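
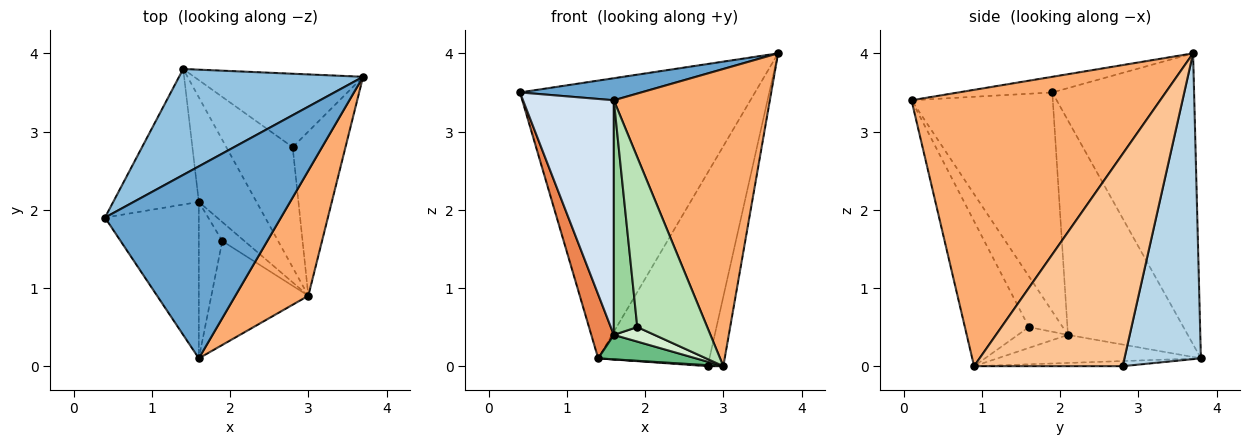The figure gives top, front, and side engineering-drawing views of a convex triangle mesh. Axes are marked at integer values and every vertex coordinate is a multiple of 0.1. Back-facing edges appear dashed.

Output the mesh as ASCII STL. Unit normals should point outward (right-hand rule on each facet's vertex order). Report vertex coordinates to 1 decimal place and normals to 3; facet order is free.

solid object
 facet normal -0.088 -0.114 0.990
  outer loop
   vertex 1.6 0.1 3.4
   vertex 3.7 3.7 4.0
   vertex 0.4 1.9 3.5
  endloop
 endfacet
 facet normal -0.491 0.814 0.310
  outer loop
   vertex 1.4 3.8 0.1
   vertex 0.4 1.9 3.5
   vertex 3.7 3.7 4.0
  endloop
 endfacet
 facet normal 0.541 0.787 -0.299
  outer loop
   vertex 2.8 2.8 0.0
   vertex 1.4 3.8 0.1
   vertex 3.7 3.7 4.0
  endloop
 endfacet
 facet normal -0.791 -0.509 -0.339
  outer loop
   vertex 1.6 2.1 0.4
   vertex 1.6 0.1 3.4
   vertex 0.4 1.9 3.5
  endloop
 endfacet
 facet normal -0.915 -0.172 -0.365
  outer loop
   vertex 1.6 2.1 0.4
   vertex 0.4 1.9 3.5
   vertex 1.4 3.8 0.1
  endloop
 endfacet
 facet normal 0.827 -0.519 0.218
  outer loop
   vertex 3.0 0.9 0.0
   vertex 3.7 3.7 4.0
   vertex 1.6 0.1 3.4
  endloop
 endfacet
 facet normal 0.965 0.102 -0.240
  outer loop
   vertex 3.0 0.9 0.0
   vertex 2.8 2.8 0.0
   vertex 3.7 3.7 4.0
  endloop
 endfacet
 facet normal -0.077 -0.008 -0.997
  outer loop
   vertex 3.0 0.9 0.0
   vertex 1.4 3.8 0.1
   vertex 2.8 2.8 0.0
  endloop
 endfacet
 facet normal -0.428 -0.206 -0.880
  outer loop
   vertex 3.0 0.9 0.0
   vertex 1.6 2.1 0.4
   vertex 1.4 3.8 0.1
  endloop
 endfacet
 facet normal -0.769 -0.532 -0.355
  outer loop
   vertex 1.9 1.6 0.5
   vertex 1.6 0.1 3.4
   vertex 1.6 2.1 0.4
  endloop
 endfacet
 facet normal -0.615 -0.673 -0.412
  outer loop
   vertex 1.9 1.6 0.5
   vertex 3.0 0.9 0.0
   vertex 1.6 0.1 3.4
  endloop
 endfacet
 facet normal -0.599 -0.487 -0.636
  outer loop
   vertex 1.9 1.6 0.5
   vertex 1.6 2.1 0.4
   vertex 3.0 0.9 0.0
  endloop
 endfacet
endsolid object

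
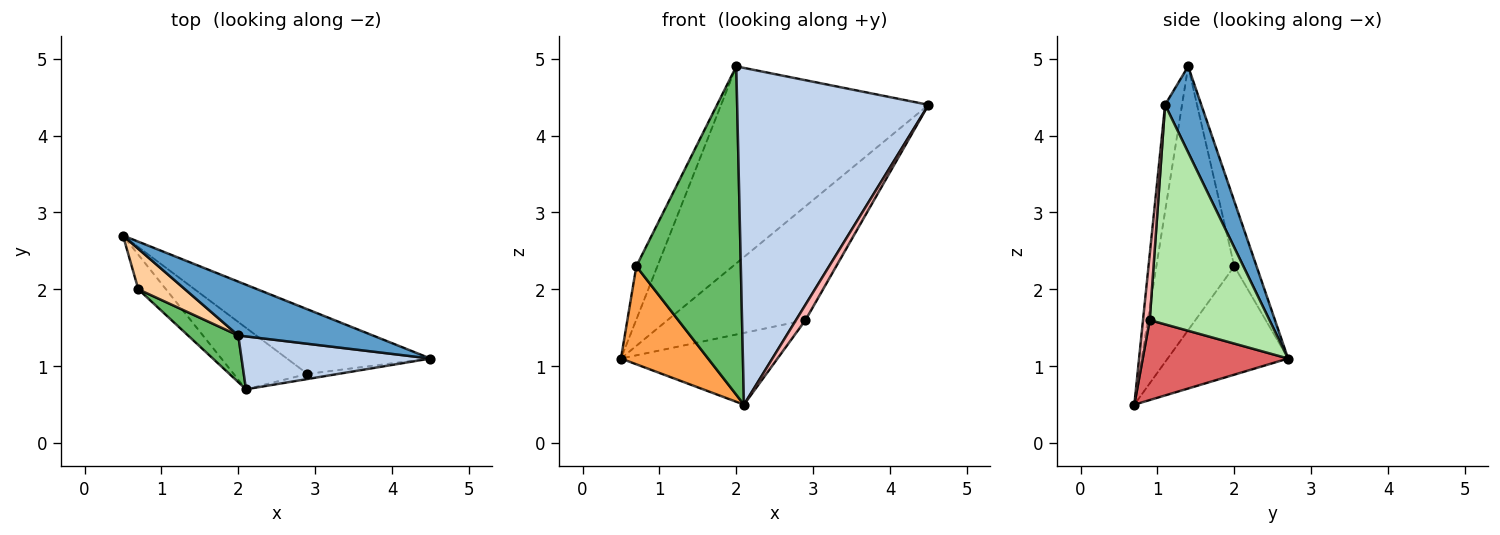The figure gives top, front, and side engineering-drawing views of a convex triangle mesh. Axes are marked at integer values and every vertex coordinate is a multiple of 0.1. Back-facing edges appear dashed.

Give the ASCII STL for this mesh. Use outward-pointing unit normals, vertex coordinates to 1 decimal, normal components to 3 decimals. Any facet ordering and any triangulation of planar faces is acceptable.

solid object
 facet normal 0.166 0.951 0.260
  outer loop
   vertex 2.0 1.4 4.9
   vertex 4.5 1.1 4.4
   vertex 0.5 2.7 1.1
  endloop
 endfacet
 facet normal -0.087 -0.984 0.155
  outer loop
   vertex 2.0 1.4 4.9
   vertex 2.1 0.7 0.5
   vertex 4.5 1.1 4.4
  endloop
 endfacet
 facet normal -0.793 -0.574 -0.203
  outer loop
   vertex 0.7 2.0 2.3
   vertex 0.5 2.7 1.1
   vertex 2.1 0.7 0.5
  endloop
 endfacet
 facet normal -0.644 0.609 0.463
  outer loop
   vertex 0.7 2.0 2.3
   vertex 2.0 1.4 4.9
   vertex 0.5 2.7 1.1
  endloop
 endfacet
 facet normal -0.594 -0.796 0.113
  outer loop
   vertex 0.7 2.0 2.3
   vertex 2.1 0.7 0.5
   vertex 2.0 1.4 4.9
  endloop
 endfacet
 facet normal 0.603 0.694 -0.394
  outer loop
   vertex 2.9 0.9 1.6
   vertex 0.5 2.7 1.1
   vertex 4.5 1.1 4.4
  endloop
 endfacet
 facet normal 0.576 0.621 -0.532
  outer loop
   vertex 2.9 0.9 1.6
   vertex 2.1 0.7 0.5
   vertex 0.5 2.7 1.1
  endloop
 endfacet
 facet normal 0.558 -0.787 -0.262
  outer loop
   vertex 2.9 0.9 1.6
   vertex 4.5 1.1 4.4
   vertex 2.1 0.7 0.5
  endloop
 endfacet
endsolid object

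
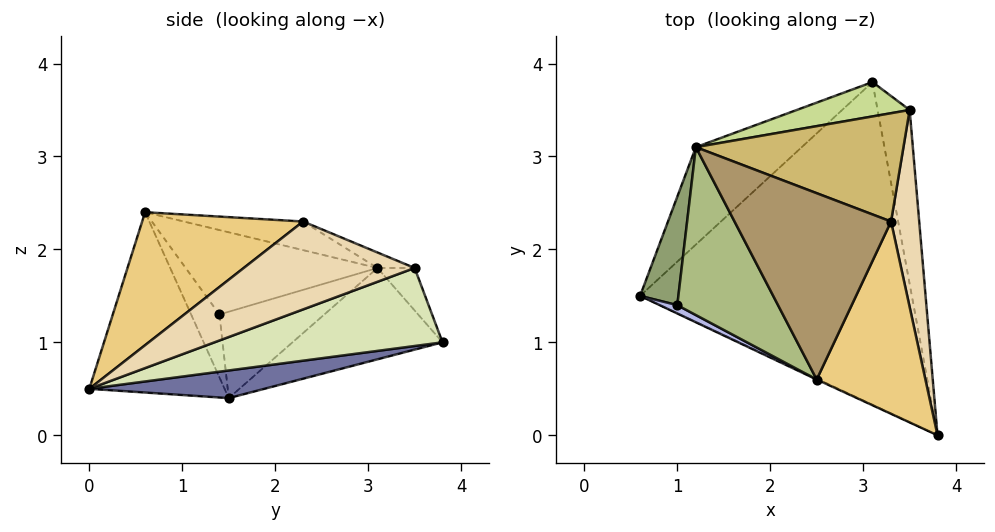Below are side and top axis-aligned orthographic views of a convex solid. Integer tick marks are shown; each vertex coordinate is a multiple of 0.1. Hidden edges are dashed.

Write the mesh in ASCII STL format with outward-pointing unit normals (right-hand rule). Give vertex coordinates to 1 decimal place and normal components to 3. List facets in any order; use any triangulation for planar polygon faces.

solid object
 facet normal 0.100 0.148 -0.984
  outer loop
   vertex 3.1 3.8 1.0
   vertex 3.8 0.0 0.5
   vertex 0.6 1.5 0.4
  endloop
 endfacet
 facet normal -0.424 -0.906 -0.004
  outer loop
   vertex 2.5 0.6 2.4
   vertex 0.6 1.5 0.4
   vertex 3.8 0.0 0.5
  endloop
 endfacet
 facet normal -0.484 0.672 -0.561
  outer loop
   vertex 1.2 3.1 1.8
   vertex 3.1 3.8 1.0
   vertex 0.6 1.5 0.4
  endloop
 endfacet
 facet normal -0.550 -0.821 0.153
  outer loop
   vertex 1.0 1.4 1.3
   vertex 0.6 1.5 0.4
   vertex 2.5 0.6 2.4
  endloop
 endfacet
 facet normal -0.914 -0.012 0.405
  outer loop
   vertex 1.0 1.4 1.3
   vertex 1.2 3.1 1.8
   vertex 0.6 1.5 0.4
  endloop
 endfacet
 facet normal -0.635 -0.148 0.758
  outer loop
   vertex 1.0 1.4 1.3
   vertex 2.5 0.6 2.4
   vertex 1.2 3.1 1.8
  endloop
 endfacet
 facet normal -0.156 0.897 0.414
  outer loop
   vertex 3.5 3.5 1.8
   vertex 3.1 3.8 1.0
   vertex 1.2 3.1 1.8
  endloop
 endfacet
 facet normal 0.903 0.215 -0.371
  outer loop
   vertex 3.5 3.5 1.8
   vertex 3.8 0.0 0.5
   vertex 3.1 3.8 1.0
  endloop
 endfacet
 facet normal -0.178 0.141 0.974
  outer loop
   vertex 3.3 2.3 2.3
   vertex 1.2 3.1 1.8
   vertex 2.5 0.6 2.4
  endloop
 endfacet
 facet normal -0.068 0.393 0.917
  outer loop
   vertex 3.3 2.3 2.3
   vertex 3.5 3.5 1.8
   vertex 1.2 3.1 1.8
  endloop
 endfacet
 facet normal 0.736 -0.311 0.602
  outer loop
   vertex 3.3 2.3 2.3
   vertex 2.5 0.6 2.4
   vertex 3.8 0.0 0.5
  endloop
 endfacet
 facet normal 0.952 -0.032 0.305
  outer loop
   vertex 3.3 2.3 2.3
   vertex 3.8 0.0 0.5
   vertex 3.5 3.5 1.8
  endloop
 endfacet
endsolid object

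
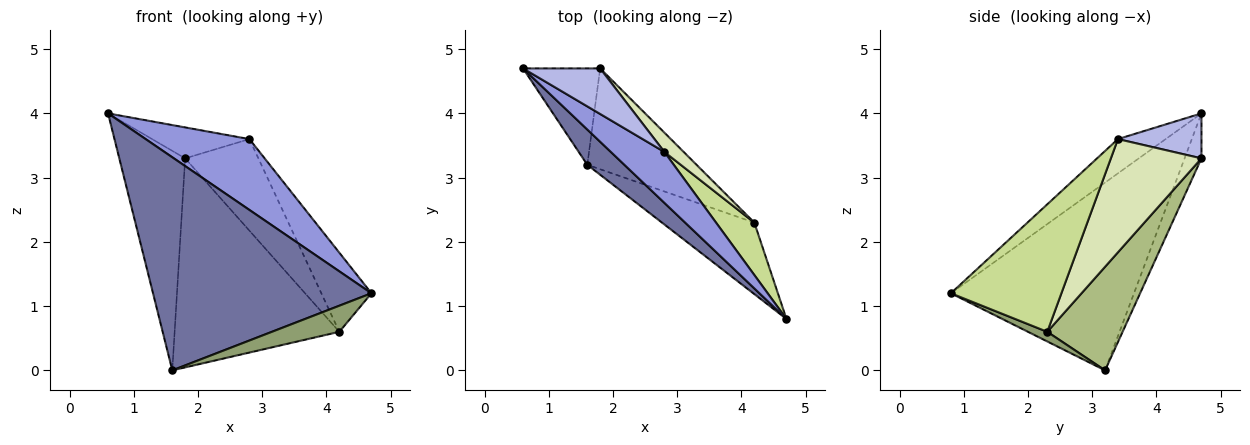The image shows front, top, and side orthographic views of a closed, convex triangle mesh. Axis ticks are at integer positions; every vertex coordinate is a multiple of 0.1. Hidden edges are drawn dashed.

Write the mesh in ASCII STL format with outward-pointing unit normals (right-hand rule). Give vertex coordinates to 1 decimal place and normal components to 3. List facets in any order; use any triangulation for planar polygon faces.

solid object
 facet normal -0.637 -0.760 0.126
  outer loop
   vertex 1.6 3.2 0.0
   vertex 4.7 0.8 1.2
   vertex 0.6 4.7 4.0
  endloop
 endfacet
 facet normal -0.228 0.891 -0.391
  outer loop
   vertex 1.8 4.7 3.3
   vertex 1.6 3.2 0.0
   vertex 0.6 4.7 4.0
  endloop
 endfacet
 facet normal -0.350 -0.761 0.547
  outer loop
   vertex 2.8 3.4 3.6
   vertex 0.6 4.7 4.0
   vertex 4.7 0.8 1.2
  endloop
 endfacet
 facet normal 0.435 0.506 0.745
  outer loop
   vertex 2.8 3.4 3.6
   vertex 1.8 4.7 3.3
   vertex 0.6 4.7 4.0
  endloop
 endfacet
 facet normal 0.098 -0.341 -0.935
  outer loop
   vertex 4.2 2.3 0.6
   vertex 4.7 0.8 1.2
   vertex 1.6 3.2 0.0
  endloop
 endfacet
 facet normal 0.381 0.833 -0.402
  outer loop
   vertex 4.2 2.3 0.6
   vertex 1.6 3.2 0.0
   vertex 1.8 4.7 3.3
  endloop
 endfacet
 facet normal 0.878 0.398 0.264
  outer loop
   vertex 4.2 2.3 0.6
   vertex 2.8 3.4 3.6
   vertex 4.7 0.8 1.2
  endloop
 endfacet
 facet normal 0.771 0.623 0.131
  outer loop
   vertex 4.2 2.3 0.6
   vertex 1.8 4.7 3.3
   vertex 2.8 3.4 3.6
  endloop
 endfacet
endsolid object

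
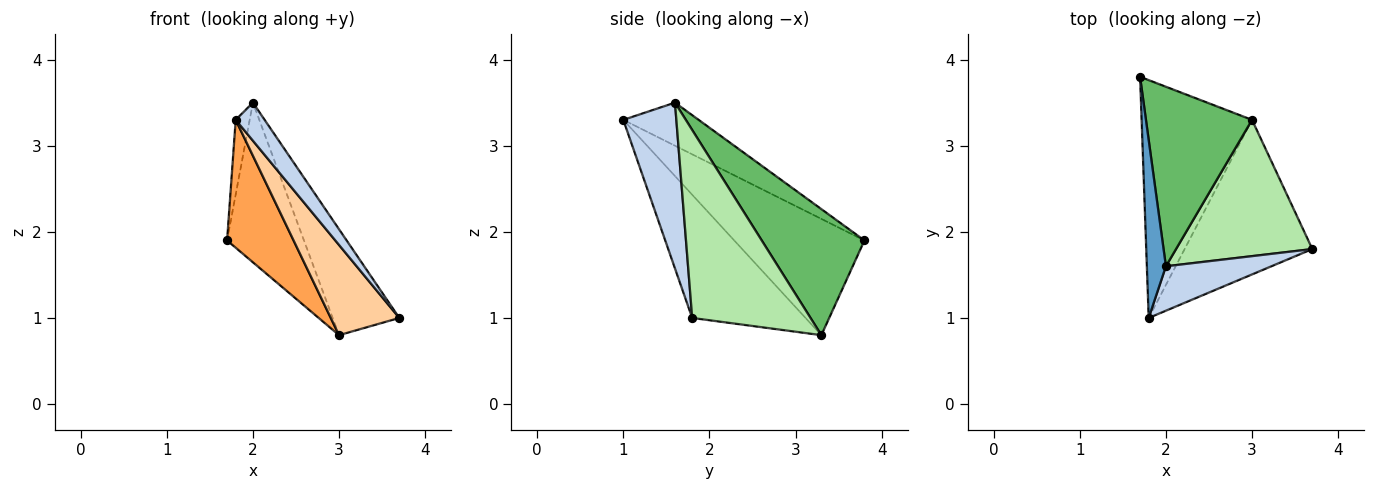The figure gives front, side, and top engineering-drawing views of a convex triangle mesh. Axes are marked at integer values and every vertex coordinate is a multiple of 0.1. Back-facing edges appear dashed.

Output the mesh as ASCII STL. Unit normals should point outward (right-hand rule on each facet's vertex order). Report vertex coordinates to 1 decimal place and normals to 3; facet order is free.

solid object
 facet normal -0.901 0.167 0.399
  outer loop
   vertex 2.0 1.6 3.5
   vertex 1.7 3.8 1.9
   vertex 1.8 1.0 3.3
  endloop
 endfacet
 facet normal 0.766 -0.418 0.488
  outer loop
   vertex 2.0 1.6 3.5
   vertex 1.8 1.0 3.3
   vertex 3.7 1.8 1.0
  endloop
 endfacet
 facet normal -0.680 -0.347 -0.646
  outer loop
   vertex 3.0 3.3 0.8
   vertex 1.8 1.0 3.3
   vertex 1.7 3.8 1.9
  endloop
 endfacet
 facet normal -0.640 -0.387 -0.664
  outer loop
   vertex 3.0 3.3 0.8
   vertex 3.7 1.8 1.0
   vertex 1.8 1.0 3.3
  endloop
 endfacet
 facet normal 0.664 0.497 0.559
  outer loop
   vertex 3.0 3.3 0.8
   vertex 1.7 3.8 1.9
   vertex 2.0 1.6 3.5
  endloop
 endfacet
 facet normal 0.737 0.415 0.534
  outer loop
   vertex 3.0 3.3 0.8
   vertex 2.0 1.6 3.5
   vertex 3.7 1.8 1.0
  endloop
 endfacet
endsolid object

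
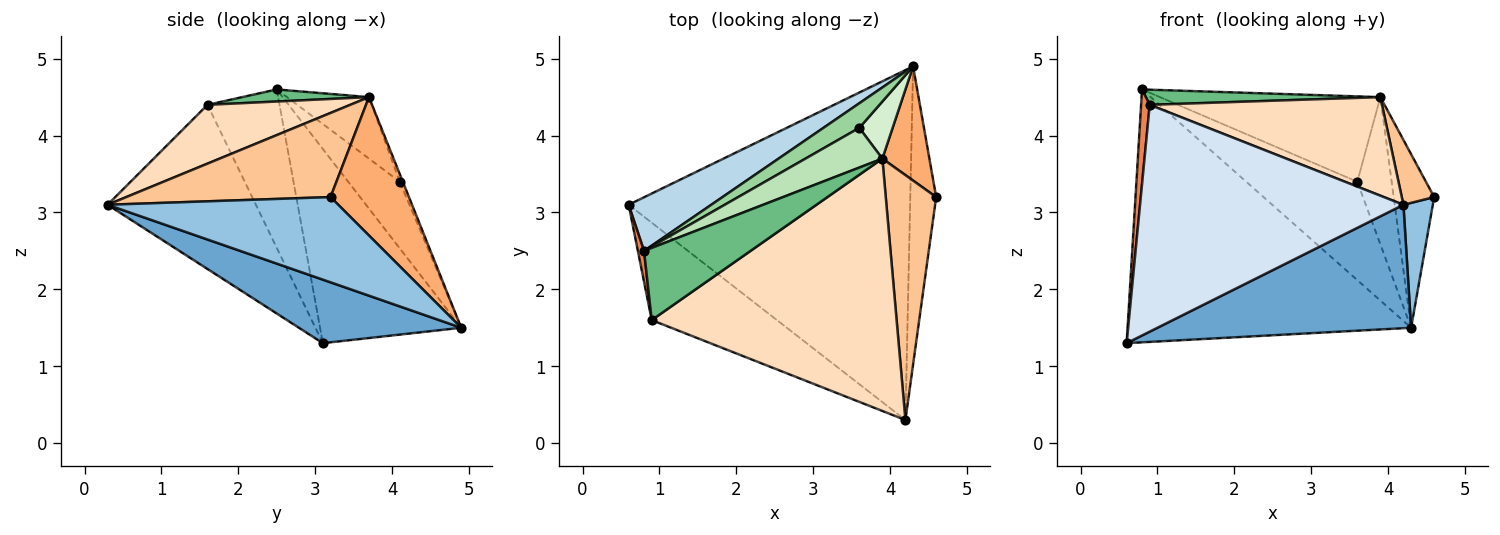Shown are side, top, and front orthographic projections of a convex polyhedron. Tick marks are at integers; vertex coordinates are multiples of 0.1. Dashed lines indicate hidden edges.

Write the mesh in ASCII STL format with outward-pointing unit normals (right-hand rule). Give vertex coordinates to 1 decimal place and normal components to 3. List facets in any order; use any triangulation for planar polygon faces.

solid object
 facet normal 0.208 -0.325 -0.922
  outer loop
   vertex 4.3 4.9 1.5
   vertex 4.2 0.3 3.1
   vertex 0.6 3.1 1.3
  endloop
 endfacet
 facet normal 0.950 -0.121 -0.289
  outer loop
   vertex 4.3 4.9 1.5
   vertex 4.6 3.2 3.2
   vertex 4.2 0.3 3.1
  endloop
 endfacet
 facet normal -0.438 0.879 0.186
  outer loop
   vertex 4.3 4.9 1.5
   vertex 0.6 3.1 1.3
   vertex 0.8 2.5 4.6
  endloop
 endfacet
 facet normal -0.460 -0.816 -0.350
  outer loop
   vertex 0.9 1.6 4.4
   vertex 0.6 3.1 1.3
   vertex 4.2 0.3 3.1
  endloop
 endfacet
 facet normal -0.992 -0.119 0.039
  outer loop
   vertex 0.9 1.6 4.4
   vertex 0.8 2.5 4.6
   vertex 0.6 3.1 1.3
  endloop
 endfacet
 facet normal 0.851 0.439 0.289
  outer loop
   vertex 3.9 3.7 4.5
   vertex 4.6 3.2 3.2
   vertex 4.3 4.9 1.5
  endloop
 endfacet
 facet normal 0.850 -0.135 0.509
  outer loop
   vertex 3.9 3.7 4.5
   vertex 4.2 0.3 3.1
   vertex 4.6 3.2 3.2
  endloop
 endfacet
 facet normal 0.218 -0.355 0.909
  outer loop
   vertex 3.9 3.7 4.5
   vertex 0.9 1.6 4.4
   vertex 4.2 0.3 3.1
  endloop
 endfacet
 facet normal 0.110 -0.204 0.973
  outer loop
   vertex 3.9 3.7 4.5
   vertex 0.8 2.5 4.6
   vertex 0.9 1.6 4.4
  endloop
 endfacet
 facet normal -0.411 0.885 0.221
  outer loop
   vertex 3.6 4.1 3.4
   vertex 4.3 4.9 1.5
   vertex 0.8 2.5 4.6
  endloop
 endfacet
 facet normal -0.320 0.859 0.400
  outer loop
   vertex 3.6 4.1 3.4
   vertex 0.8 2.5 4.6
   vertex 3.9 3.7 4.5
  endloop
 endfacet
 facet normal -0.083 0.929 0.361
  outer loop
   vertex 3.6 4.1 3.4
   vertex 3.9 3.7 4.5
   vertex 4.3 4.9 1.5
  endloop
 endfacet
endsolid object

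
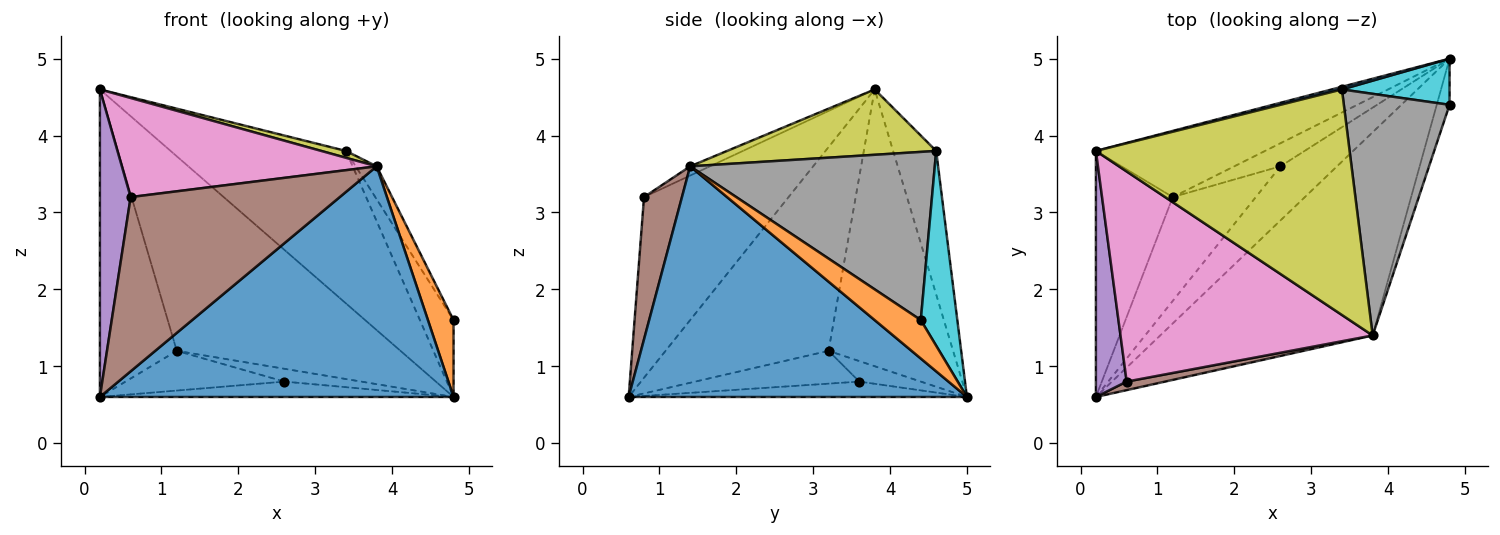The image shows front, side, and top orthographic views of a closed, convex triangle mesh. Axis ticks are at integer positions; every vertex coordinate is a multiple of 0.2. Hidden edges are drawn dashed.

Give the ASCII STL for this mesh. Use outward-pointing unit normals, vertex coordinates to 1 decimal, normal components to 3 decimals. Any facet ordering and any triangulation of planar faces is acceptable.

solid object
 facet normal 0.583 -0.610 -0.537
  outer loop
   vertex 3.8 1.4 3.6
   vertex 0.2 0.6 0.6
   vertex 4.8 5.0 0.6
  endloop
 endfacet
 facet normal 0.839 -0.466 -0.280
  outer loop
   vertex 3.8 1.4 3.6
   vertex 4.8 5.0 0.6
   vertex 4.8 4.4 1.6
  endloop
 endfacet
 facet normal -0.856 0.404 -0.323
  outer loop
   vertex 1.2 3.2 1.2
   vertex 0.2 0.6 0.6
   vertex 0.2 3.8 4.6
  endloop
 endfacet
 facet normal -0.466 0.838 -0.285
  outer loop
   vertex 1.2 3.2 1.2
   vertex 0.2 3.8 4.6
   vertex 4.8 5.0 0.6
  endloop
 endfacet
 facet normal -0.965 -0.205 0.164
  outer loop
   vertex 0.6 0.8 3.2
   vertex 0.2 3.8 4.6
   vertex 0.2 0.6 0.6
  endloop
 endfacet
 facet normal 0.178 -0.983 0.048
  outer loop
   vertex 0.6 0.8 3.2
   vertex 0.2 0.6 0.6
   vertex 3.8 1.4 3.6
  endloop
 endfacet
 facet normal -0.033 -0.426 0.904
  outer loop
   vertex 0.6 0.8 3.2
   vertex 3.8 1.4 3.6
   vertex 0.2 3.8 4.6
  endloop
 endfacet
 facet normal 0.844 0.072 0.531
  outer loop
   vertex 3.4 4.6 3.8
   vertex 3.8 1.4 3.6
   vertex 4.8 4.4 1.6
  endloop
 endfacet
 facet normal 0.249 -0.029 0.968
  outer loop
   vertex 3.4 4.6 3.8
   vertex 0.2 3.8 4.6
   vertex 3.8 1.4 3.6
  endloop
 endfacet
 facet normal 0.681 0.628 0.377
  outer loop
   vertex 3.4 4.6 3.8
   vertex 4.8 4.4 1.6
   vertex 4.8 5.0 0.6
  endloop
 endfacet
 facet normal -0.238 0.971 0.017
  outer loop
   vertex 3.4 4.6 3.8
   vertex 4.8 5.0 0.6
   vertex 0.2 3.8 4.6
  endloop
 endfacet
 facet normal -0.253 0.264 -0.931
  outer loop
   vertex 2.6 3.6 0.8
   vertex 4.8 5.0 0.6
   vertex 0.2 0.6 0.6
  endloop
 endfacet
 facet normal -0.346 0.335 -0.876
  outer loop
   vertex 2.6 3.6 0.8
   vertex 0.2 0.6 0.6
   vertex 1.2 3.2 1.2
  endloop
 endfacet
 facet normal -0.362 0.453 -0.815
  outer loop
   vertex 2.6 3.6 0.8
   vertex 1.2 3.2 1.2
   vertex 4.8 5.0 0.6
  endloop
 endfacet
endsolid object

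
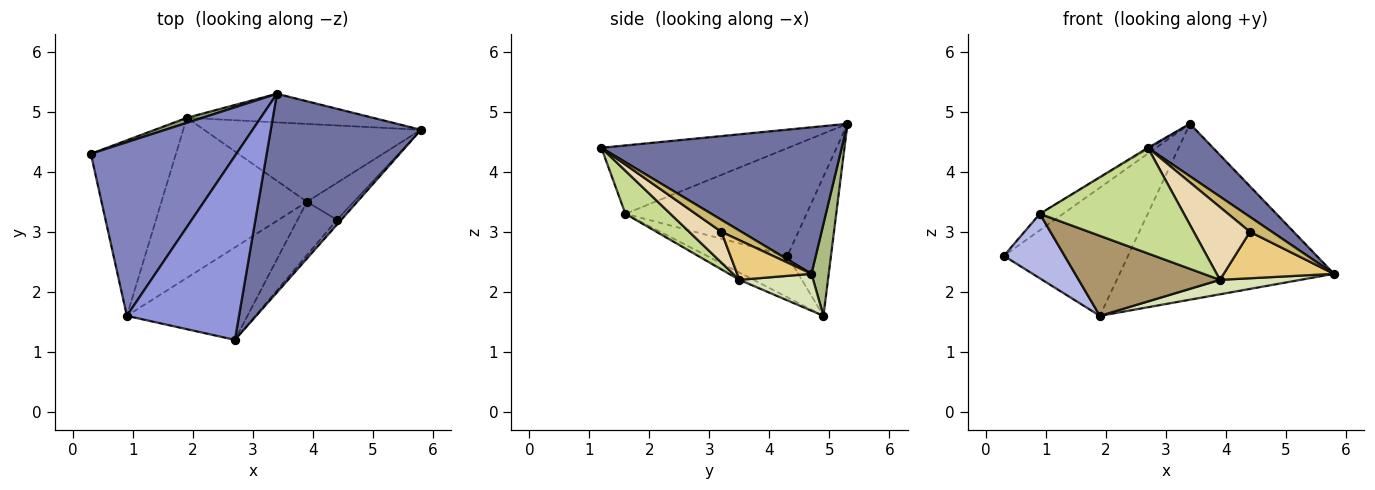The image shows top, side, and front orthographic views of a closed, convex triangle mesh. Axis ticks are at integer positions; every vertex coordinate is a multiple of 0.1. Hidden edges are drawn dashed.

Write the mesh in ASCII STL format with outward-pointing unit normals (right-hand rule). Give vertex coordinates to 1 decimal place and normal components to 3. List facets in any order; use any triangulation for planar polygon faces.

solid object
 facet normal 0.686 -0.186 0.703
  outer loop
   vertex 3.4 5.3 4.8
   vertex 2.7 1.2 4.4
   vertex 5.8 4.7 2.3
  endloop
 endfacet
 facet normal -0.593 0.076 0.801
  outer loop
   vertex 0.9 1.6 3.3
   vertex 3.4 5.3 4.8
   vertex 0.3 4.3 2.6
  endloop
 endfacet
 facet normal -0.521 0.006 0.854
  outer loop
   vertex 0.9 1.6 3.3
   vertex 2.7 1.2 4.4
   vertex 3.4 5.3 4.8
  endloop
 endfacet
 facet normal -0.416 -0.314 -0.854
  outer loop
   vertex 1.9 4.9 1.6
   vertex 0.9 1.6 3.3
   vertex 0.3 4.3 2.6
  endloop
 endfacet
 facet normal -0.331 0.943 0.037
  outer loop
   vertex 1.9 4.9 1.6
   vertex 0.3 4.3 2.6
   vertex 3.4 5.3 4.8
  endloop
 endfacet
 facet normal 0.079 0.984 -0.160
  outer loop
   vertex 1.9 4.9 1.6
   vertex 3.4 5.3 4.8
   vertex 5.8 4.7 2.3
  endloop
 endfacet
 facet normal 0.229 -0.733 -0.641
  outer loop
   vertex 3.9 3.5 2.2
   vertex 2.7 1.2 4.4
   vertex 0.9 1.6 3.3
  endloop
 endfacet
 facet normal 0.165 -0.180 -0.970
  outer loop
   vertex 3.9 3.5 2.2
   vertex 1.9 4.9 1.6
   vertex 5.8 4.7 2.3
  endloop
 endfacet
 facet normal -0.045 -0.447 -0.894
  outer loop
   vertex 3.9 3.5 2.2
   vertex 0.9 1.6 3.3
   vertex 1.9 4.9 1.6
  endloop
 endfacet
 facet normal 0.654 -0.719 -0.234
  outer loop
   vertex 4.4 3.2 3.0
   vertex 5.8 4.7 2.3
   vertex 2.7 1.2 4.4
  endloop
 endfacet
 facet normal 0.466 -0.692 -0.551
  outer loop
   vertex 4.4 3.2 3.0
   vertex 3.9 3.5 2.2
   vertex 5.8 4.7 2.3
  endloop
 endfacet
 facet normal 0.419 -0.732 -0.537
  outer loop
   vertex 4.4 3.2 3.0
   vertex 2.7 1.2 4.4
   vertex 3.9 3.5 2.2
  endloop
 endfacet
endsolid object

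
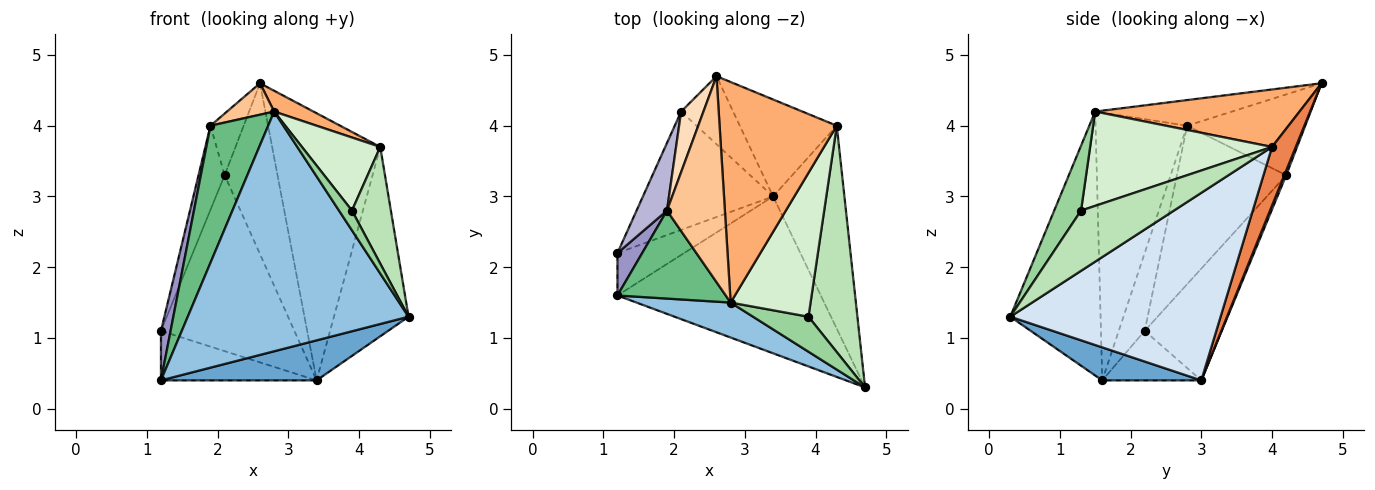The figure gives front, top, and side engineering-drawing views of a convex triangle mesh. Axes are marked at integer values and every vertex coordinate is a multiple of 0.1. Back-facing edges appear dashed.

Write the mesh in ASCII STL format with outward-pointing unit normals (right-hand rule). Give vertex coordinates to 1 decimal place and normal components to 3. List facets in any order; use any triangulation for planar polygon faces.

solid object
 facet normal 0.155 -0.244 -0.957
  outer loop
   vertex 3.4 3.0 0.4
   vertex 4.7 0.3 1.3
   vertex 1.2 1.6 0.4
  endloop
 endfacet
 facet normal -0.375 -0.917 0.134
  outer loop
   vertex 2.8 1.5 4.2
   vertex 1.2 1.6 0.4
   vertex 4.7 0.3 1.3
  endloop
 endfacet
 facet normal 0.033 0.929 -0.370
  outer loop
   vertex 2.1 4.2 3.3
   vertex 2.6 4.7 4.6
   vertex 3.4 3.0 0.4
  endloop
 endfacet
 facet normal 0.887 0.315 -0.337
  outer loop
   vertex 4.3 4.0 3.7
   vertex 4.7 0.3 1.3
   vertex 3.4 3.0 0.4
  endloop
 endfacet
 facet normal 0.202 0.921 -0.334
  outer loop
   vertex 4.3 4.0 3.7
   vertex 3.4 3.0 0.4
   vertex 2.6 4.7 4.6
  endloop
 endfacet
 facet normal 0.439 -0.084 0.895
  outer loop
   vertex 4.3 4.0 3.7
   vertex 2.6 4.7 4.6
   vertex 2.8 1.5 4.2
  endloop
 endfacet
 facet normal -0.401 -0.138 0.906
  outer loop
   vertex 1.9 2.8 4.0
   vertex 2.8 1.5 4.2
   vertex 2.6 4.7 4.6
  endloop
 endfacet
 facet normal -0.930 0.262 0.257
  outer loop
   vertex 1.9 2.8 4.0
   vertex 2.6 4.7 4.6
   vertex 2.1 4.2 3.3
  endloop
 endfacet
 facet normal -0.800 -0.504 0.324
  outer loop
   vertex 1.9 2.8 4.0
   vertex 1.2 1.6 0.4
   vertex 2.8 1.5 4.2
  endloop
 endfacet
 facet normal 0.714 -0.344 0.610
  outer loop
   vertex 3.9 1.3 2.8
   vertex 2.8 1.5 4.2
   vertex 4.7 0.3 1.3
  endloop
 endfacet
 facet normal 0.738 -0.309 0.600
  outer loop
   vertex 3.9 1.3 2.8
   vertex 4.7 0.3 1.3
   vertex 4.3 4.0 3.7
  endloop
 endfacet
 facet normal 0.725 -0.312 0.614
  outer loop
   vertex 3.9 1.3 2.8
   vertex 4.3 4.0 3.7
   vertex 2.8 1.5 4.2
  endloop
 endfacet
 facet normal -0.898 -0.333 0.286
  outer loop
   vertex 1.2 2.2 1.1
   vertex 1.2 1.6 0.4
   vertex 1.9 2.8 4.0
  endloop
 endfacet
 facet normal -0.956 0.228 0.184
  outer loop
   vertex 1.2 2.2 1.1
   vertex 1.9 2.8 4.0
   vertex 2.1 4.2 3.3
  endloop
 endfacet
 facet normal -0.435 0.684 -0.586
  outer loop
   vertex 1.2 2.2 1.1
   vertex 3.4 3.0 0.4
   vertex 1.2 1.6 0.4
  endloop
 endfacet
 facet normal -0.432 0.748 -0.503
  outer loop
   vertex 1.2 2.2 1.1
   vertex 2.1 4.2 3.3
   vertex 3.4 3.0 0.4
  endloop
 endfacet
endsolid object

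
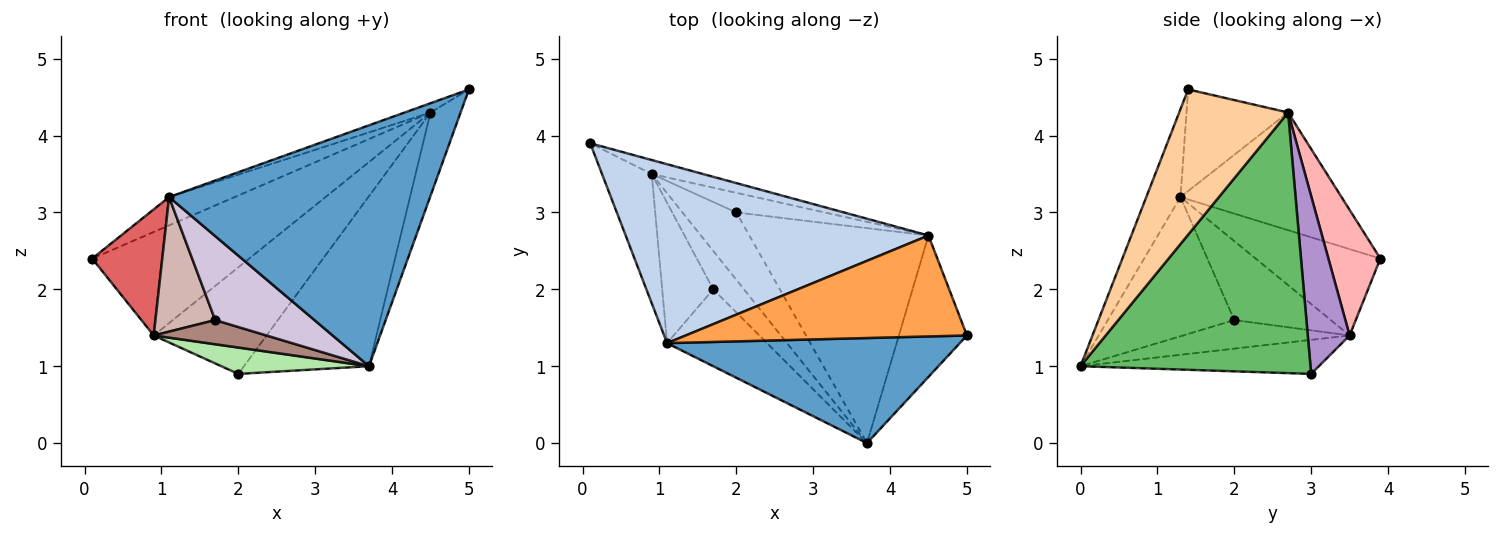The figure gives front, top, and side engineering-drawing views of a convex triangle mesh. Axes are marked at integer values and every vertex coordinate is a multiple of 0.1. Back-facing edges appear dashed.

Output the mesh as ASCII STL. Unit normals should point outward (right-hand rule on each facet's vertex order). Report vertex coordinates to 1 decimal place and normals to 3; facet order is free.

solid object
 facet normal -0.119 -0.910 0.397
  outer loop
   vertex 1.1 1.3 3.2
   vertex 3.7 0.0 1.0
   vertex 5.0 1.4 4.6
  endloop
 endfacet
 facet normal -0.358 0.146 0.922
  outer loop
   vertex 4.5 2.7 4.3
   vertex 0.1 3.9 2.4
   vertex 1.1 1.3 3.2
  endloop
 endfacet
 facet normal -0.339 0.086 0.937
  outer loop
   vertex 4.5 2.7 4.3
   vertex 1.1 1.3 3.2
   vertex 5.0 1.4 4.6
  endloop
 endfacet
 facet normal 0.878 0.243 -0.412
  outer loop
   vertex 4.5 2.7 4.3
   vertex 5.0 1.4 4.6
   vertex 3.7 0.0 1.0
  endloop
 endfacet
 facet normal 0.752 0.409 -0.517
  outer loop
   vertex 4.5 2.7 4.3
   vertex 3.7 0.0 1.0
   vertex 2.0 3.0 0.9
  endloop
 endfacet
 facet normal -0.508 -0.314 -0.802
  outer loop
   vertex 0.9 3.5 1.4
   vertex 2.0 3.0 0.9
   vertex 3.7 0.0 1.0
  endloop
 endfacet
 facet normal -0.779 -0.438 -0.448
  outer loop
   vertex 0.9 3.5 1.4
   vertex 1.1 1.3 3.2
   vertex 0.1 3.9 2.4
  endloop
 endfacet
 facet normal 0.312 0.942 -0.127
  outer loop
   vertex 0.9 3.5 1.4
   vertex 0.1 3.9 2.4
   vertex 4.5 2.7 4.3
  endloop
 endfacet
 facet normal 0.343 0.924 -0.170
  outer loop
   vertex 0.9 3.5 1.4
   vertex 4.5 2.7 4.3
   vertex 2.0 3.0 0.9
  endloop
 endfacet
 facet normal -0.685 -0.537 -0.492
  outer loop
   vertex 1.7 2.0 1.6
   vertex 3.7 0.0 1.0
   vertex 1.1 1.3 3.2
  endloop
 endfacet
 facet normal -0.618 -0.418 -0.666
  outer loop
   vertex 1.7 2.0 1.6
   vertex 0.9 3.5 1.4
   vertex 3.7 0.0 1.0
  endloop
 endfacet
 facet normal -0.745 -0.462 -0.481
  outer loop
   vertex 1.7 2.0 1.6
   vertex 1.1 1.3 3.2
   vertex 0.9 3.5 1.4
  endloop
 endfacet
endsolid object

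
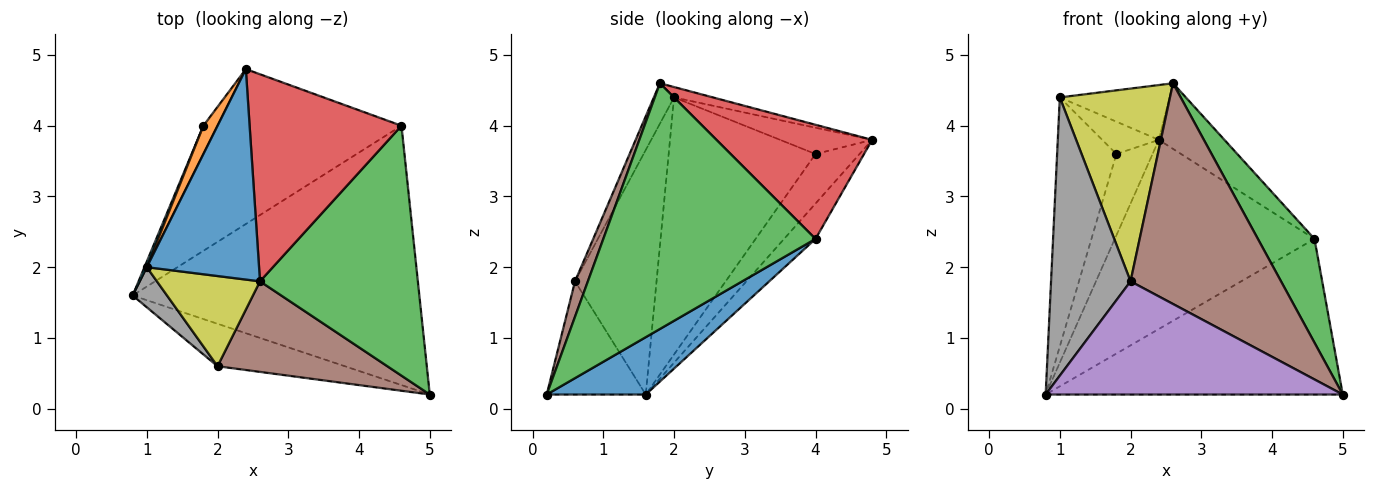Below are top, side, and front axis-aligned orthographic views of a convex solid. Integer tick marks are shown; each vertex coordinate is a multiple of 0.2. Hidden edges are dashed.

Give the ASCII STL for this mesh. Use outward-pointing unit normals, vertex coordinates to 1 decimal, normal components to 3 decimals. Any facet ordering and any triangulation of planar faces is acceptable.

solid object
 facet normal 0.169 0.507 -0.845
  outer loop
   vertex 4.6 4.0 2.4
   vertex 5.0 0.2 0.2
   vertex 0.8 1.6 0.2
  endloop
 endfacet
 facet normal -0.121 0.768 -0.629
  outer loop
   vertex 4.6 4.0 2.4
   vertex 0.8 1.6 0.2
   vertex 2.4 4.8 3.8
  endloop
 endfacet
 facet normal 0.821 -0.219 0.527
  outer loop
   vertex 4.6 4.0 2.4
   vertex 2.6 1.8 4.6
   vertex 5.0 0.2 0.2
  endloop
 endfacet
 facet normal 0.582 0.245 0.775
  outer loop
   vertex 4.6 4.0 2.4
   vertex 2.4 4.8 3.8
   vertex 2.6 1.8 4.6
  endloop
 endfacet
 facet normal -0.298 -0.894 -0.335
  outer loop
   vertex 2.0 0.6 1.8
   vertex 0.8 1.6 0.2
   vertex 5.0 0.2 0.2
  endloop
 endfacet
 facet normal 0.079 -0.922 0.378
  outer loop
   vertex 2.0 0.6 1.8
   vertex 5.0 0.2 0.2
   vertex 2.6 1.8 4.6
  endloop
 endfacet
 facet normal -0.755 0.620 -0.216
  outer loop
   vertex 1.8 4.0 3.6
   vertex 2.4 4.8 3.8
   vertex 0.8 1.6 0.2
  endloop
 endfacet
 facet normal -0.712 -0.695 0.100
  outer loop
   vertex 1.0 2.0 4.4
   vertex 0.8 1.6 0.2
   vertex 2.0 0.6 1.8
  endloop
 endfacet
 facet normal -0.164 -0.894 0.418
  outer loop
   vertex 1.0 2.0 4.4
   vertex 2.0 0.6 1.8
   vertex 2.6 1.8 4.6
  endloop
 endfacet
 facet normal -0.927 0.374 0.009
  outer loop
   vertex 1.0 2.0 4.4
   vertex 1.8 4.0 3.6
   vertex 0.8 1.6 0.2
  endloop
 endfacet
 facet normal -0.089 0.251 0.964
  outer loop
   vertex 1.0 2.0 4.4
   vertex 2.6 1.8 4.6
   vertex 2.4 4.8 3.8
  endloop
 endfacet
 facet normal -0.774 0.476 0.417
  outer loop
   vertex 1.0 2.0 4.4
   vertex 2.4 4.8 3.8
   vertex 1.8 4.0 3.6
  endloop
 endfacet
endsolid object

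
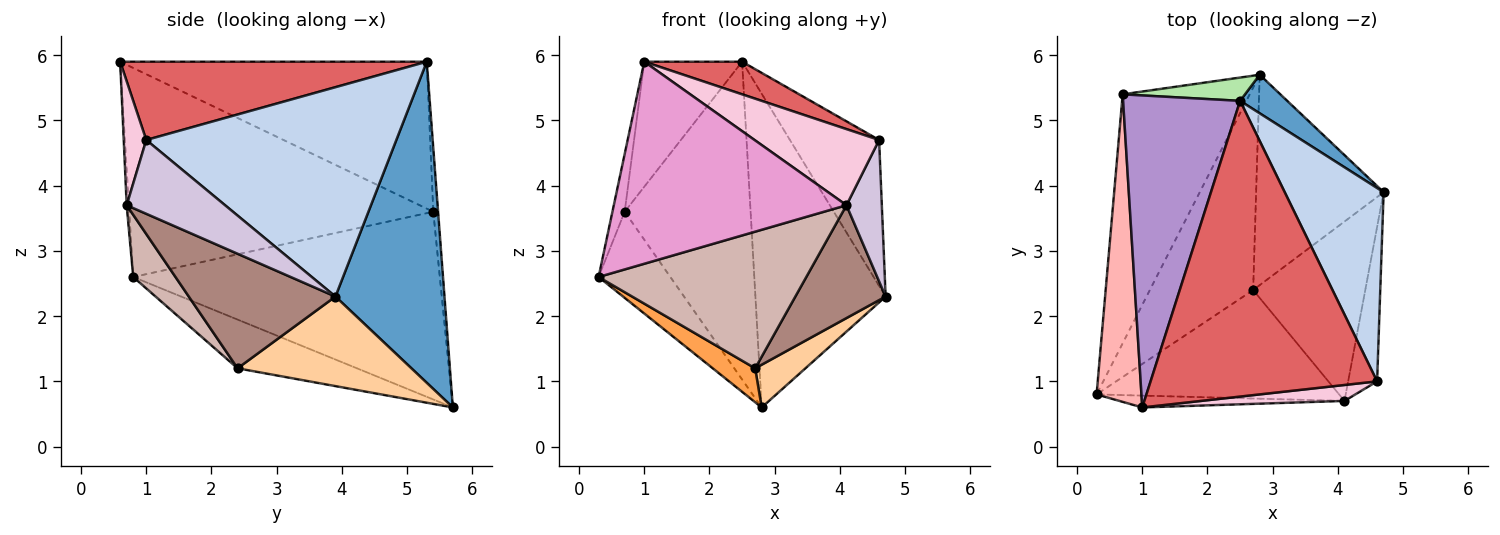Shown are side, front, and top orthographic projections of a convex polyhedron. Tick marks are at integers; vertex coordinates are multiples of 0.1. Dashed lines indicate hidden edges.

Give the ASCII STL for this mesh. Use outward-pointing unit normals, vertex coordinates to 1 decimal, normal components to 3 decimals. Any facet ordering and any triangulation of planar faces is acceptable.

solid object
 facet normal 0.639 0.763 0.094
  outer loop
   vertex 2.5 5.3 5.9
   vertex 4.7 3.9 2.3
   vertex 2.8 5.7 0.6
  endloop
 endfacet
 facet normal 0.861 0.307 0.407
  outer loop
   vertex 4.6 1.0 4.7
   vertex 4.7 3.9 2.3
   vertex 2.5 5.3 5.9
  endloop
 endfacet
 facet normal -0.422 -0.150 -0.894
  outer loop
   vertex 2.7 2.4 1.2
   vertex 0.3 0.8 2.6
   vertex 2.8 5.7 0.6
  endloop
 endfacet
 facet normal 0.567 -0.164 -0.807
  outer loop
   vertex 2.7 2.4 1.2
   vertex 2.8 5.7 0.6
   vertex 4.7 3.9 2.3
  endloop
 endfacet
 facet normal -0.813 0.190 -0.550
  outer loop
   vertex 0.7 5.4 3.6
   vertex 2.8 5.7 0.6
   vertex 0.3 0.8 2.6
  endloop
 endfacet
 facet normal -0.038 0.997 0.073
  outer loop
   vertex 0.7 5.4 3.6
   vertex 2.5 5.3 5.9
   vertex 2.8 5.7 0.6
  endloop
 endfacet
 facet normal 0.325 -0.104 0.940
  outer loop
   vertex 1.0 0.6 5.9
   vertex 4.6 1.0 4.7
   vertex 2.5 5.3 5.9
  endloop
 endfacet
 facet normal -0.977 0.039 0.210
  outer loop
   vertex 1.0 0.6 5.9
   vertex 0.7 5.4 3.6
   vertex 0.3 0.8 2.6
  endloop
 endfacet
 facet normal -0.759 0.242 0.604
  outer loop
   vertex 1.0 0.6 5.9
   vertex 2.5 5.3 5.9
   vertex 0.7 5.4 3.6
  endloop
 endfacet
 facet normal 0.883 -0.317 -0.346
  outer loop
   vertex 4.1 0.7 3.7
   vertex 4.7 3.9 2.3
   vertex 4.6 1.0 4.7
  endloop
 endfacet
 facet normal 0.654 -0.403 -0.640
  outer loop
   vertex 4.1 0.7 3.7
   vertex 2.7 2.4 1.2
   vertex 4.7 3.9 2.3
  endloop
 endfacet
 facet normal 0.157 -0.773 -0.614
  outer loop
   vertex 4.1 0.7 3.7
   vertex 0.3 0.8 2.6
   vertex 2.7 2.4 1.2
  endloop
 endfacet
 facet normal -0.009 -0.998 -0.059
  outer loop
   vertex 4.1 0.7 3.7
   vertex 1.0 0.6 5.9
   vertex 0.3 0.8 2.6
  endloop
 endfacet
 facet normal 0.174 -0.964 0.202
  outer loop
   vertex 4.1 0.7 3.7
   vertex 4.6 1.0 4.7
   vertex 1.0 0.6 5.9
  endloop
 endfacet
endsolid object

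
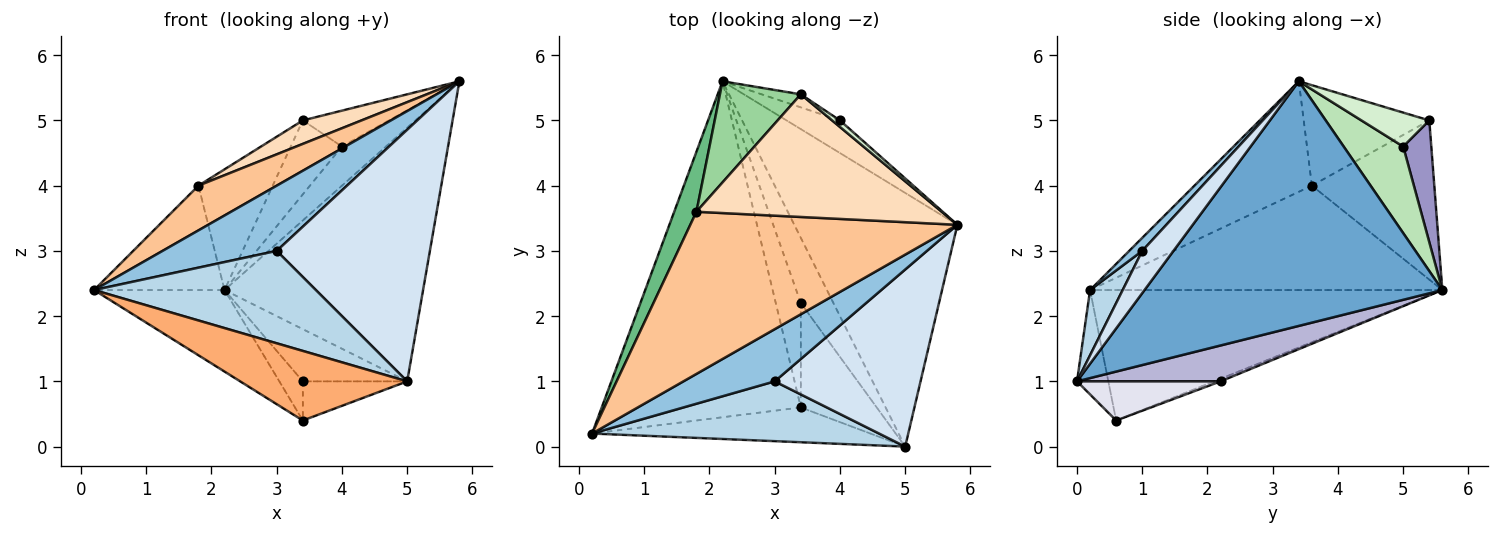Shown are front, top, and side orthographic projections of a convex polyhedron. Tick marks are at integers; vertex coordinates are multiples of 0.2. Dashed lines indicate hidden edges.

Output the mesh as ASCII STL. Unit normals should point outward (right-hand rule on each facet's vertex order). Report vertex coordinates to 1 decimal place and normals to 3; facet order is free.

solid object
 facet normal 0.728 0.485 -0.485
  outer loop
   vertex 5.0 0.0 1.0
   vertex 2.2 5.6 2.4
   vertex 5.8 3.4 5.6
  endloop
 endfacet
 facet normal 0.089 -0.778 0.622
  outer loop
   vertex 3.0 1.0 3.0
   vertex 5.8 3.4 5.6
   vertex 0.2 0.2 2.4
  endloop
 endfacet
 facet normal 0.123 -0.833 0.539
  outer loop
   vertex 3.0 1.0 3.0
   vertex 0.2 0.2 2.4
   vertex 5.0 0.0 1.0
  endloop
 endfacet
 facet normal 0.164 -0.807 0.568
  outer loop
   vertex 3.0 1.0 3.0
   vertex 5.0 0.0 1.0
   vertex 5.8 3.4 5.6
  endloop
 endfacet
 facet normal -0.537 0.199 -0.820
  outer loop
   vertex 3.4 0.6 0.4
   vertex 0.2 0.2 2.4
   vertex 2.2 5.6 2.4
  endloop
 endfacet
 facet normal -0.165 -0.882 -0.441
  outer loop
   vertex 3.4 0.6 0.4
   vertex 5.0 0.0 1.0
   vertex 0.2 0.2 2.4
  endloop
 endfacet
 facet normal -0.371 -0.247 0.895
  outer loop
   vertex 1.8 3.6 4.0
   vertex 0.2 0.2 2.4
   vertex 5.8 3.4 5.6
  endloop
 endfacet
 facet normal -0.373 -0.174 0.911
  outer loop
   vertex 1.8 3.6 4.0
   vertex 5.8 3.4 5.6
   vertex 3.4 5.4 5.0
  endloop
 endfacet
 facet normal -0.920 0.341 0.196
  outer loop
   vertex 1.8 3.6 4.0
   vertex 2.2 5.6 2.4
   vertex 0.2 0.2 2.4
  endloop
 endfacet
 facet normal -0.784 0.476 0.399
  outer loop
   vertex 1.8 3.6 4.0
   vertex 3.4 5.4 5.0
   vertex 2.2 5.6 2.4
  endloop
 endfacet
 facet normal 0.720 0.533 -0.444
  outer loop
   vertex 4.0 5.0 4.6
   vertex 5.8 3.4 5.6
   vertex 2.2 5.6 2.4
  endloop
 endfacet
 facet normal 0.613 0.778 0.141
  outer loop
   vertex 4.0 5.0 4.6
   vertex 3.4 5.4 5.0
   vertex 5.8 3.4 5.6
  endloop
 endfacet
 facet normal 0.476 0.866 -0.153
  outer loop
   vertex 4.0 5.0 4.6
   vertex 2.2 5.6 2.4
   vertex 3.4 5.4 5.0
  endloop
 endfacet
 facet normal 0.652 0.474 -0.592
  outer loop
   vertex 3.4 2.2 1.0
   vertex 2.2 5.6 2.4
   vertex 5.0 0.0 1.0
  endloop
 endfacet
 facet normal -0.097 0.349 -0.932
  outer loop
   vertex 3.4 2.2 1.0
   vertex 3.4 0.6 0.4
   vertex 2.2 5.6 2.4
  endloop
 endfacet
 facet normal 0.435 0.316 -0.843
  outer loop
   vertex 3.4 2.2 1.0
   vertex 5.0 0.0 1.0
   vertex 3.4 0.6 0.4
  endloop
 endfacet
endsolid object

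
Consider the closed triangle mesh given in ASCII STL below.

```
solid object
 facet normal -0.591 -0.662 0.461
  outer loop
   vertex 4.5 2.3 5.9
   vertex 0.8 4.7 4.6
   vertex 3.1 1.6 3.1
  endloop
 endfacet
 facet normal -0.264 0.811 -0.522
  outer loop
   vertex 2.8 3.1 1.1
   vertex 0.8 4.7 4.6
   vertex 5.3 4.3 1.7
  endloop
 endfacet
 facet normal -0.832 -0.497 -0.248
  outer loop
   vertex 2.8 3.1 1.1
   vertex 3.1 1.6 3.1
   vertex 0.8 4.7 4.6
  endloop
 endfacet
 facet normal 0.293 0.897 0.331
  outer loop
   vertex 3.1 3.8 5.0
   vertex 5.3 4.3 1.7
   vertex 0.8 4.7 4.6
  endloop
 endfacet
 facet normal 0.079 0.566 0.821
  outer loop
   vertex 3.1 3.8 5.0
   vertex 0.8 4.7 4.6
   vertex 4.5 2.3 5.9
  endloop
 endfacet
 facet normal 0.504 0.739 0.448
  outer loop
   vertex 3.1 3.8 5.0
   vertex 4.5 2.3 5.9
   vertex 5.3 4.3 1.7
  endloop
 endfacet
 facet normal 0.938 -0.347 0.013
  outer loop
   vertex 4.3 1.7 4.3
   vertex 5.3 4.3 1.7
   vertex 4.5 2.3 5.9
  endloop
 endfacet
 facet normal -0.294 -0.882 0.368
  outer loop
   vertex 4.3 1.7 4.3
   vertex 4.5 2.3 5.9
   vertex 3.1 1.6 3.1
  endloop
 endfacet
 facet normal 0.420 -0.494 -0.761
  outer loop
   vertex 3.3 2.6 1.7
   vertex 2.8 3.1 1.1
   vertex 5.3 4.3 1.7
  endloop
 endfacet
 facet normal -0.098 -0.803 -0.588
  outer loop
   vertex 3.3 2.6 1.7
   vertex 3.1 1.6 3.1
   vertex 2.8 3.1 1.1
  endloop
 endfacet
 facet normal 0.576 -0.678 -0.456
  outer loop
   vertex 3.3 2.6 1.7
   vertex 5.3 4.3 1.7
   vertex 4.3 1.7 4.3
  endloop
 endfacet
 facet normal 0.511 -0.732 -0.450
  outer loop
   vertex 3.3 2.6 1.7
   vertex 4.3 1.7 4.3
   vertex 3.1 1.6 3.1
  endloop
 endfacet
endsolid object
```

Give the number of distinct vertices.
8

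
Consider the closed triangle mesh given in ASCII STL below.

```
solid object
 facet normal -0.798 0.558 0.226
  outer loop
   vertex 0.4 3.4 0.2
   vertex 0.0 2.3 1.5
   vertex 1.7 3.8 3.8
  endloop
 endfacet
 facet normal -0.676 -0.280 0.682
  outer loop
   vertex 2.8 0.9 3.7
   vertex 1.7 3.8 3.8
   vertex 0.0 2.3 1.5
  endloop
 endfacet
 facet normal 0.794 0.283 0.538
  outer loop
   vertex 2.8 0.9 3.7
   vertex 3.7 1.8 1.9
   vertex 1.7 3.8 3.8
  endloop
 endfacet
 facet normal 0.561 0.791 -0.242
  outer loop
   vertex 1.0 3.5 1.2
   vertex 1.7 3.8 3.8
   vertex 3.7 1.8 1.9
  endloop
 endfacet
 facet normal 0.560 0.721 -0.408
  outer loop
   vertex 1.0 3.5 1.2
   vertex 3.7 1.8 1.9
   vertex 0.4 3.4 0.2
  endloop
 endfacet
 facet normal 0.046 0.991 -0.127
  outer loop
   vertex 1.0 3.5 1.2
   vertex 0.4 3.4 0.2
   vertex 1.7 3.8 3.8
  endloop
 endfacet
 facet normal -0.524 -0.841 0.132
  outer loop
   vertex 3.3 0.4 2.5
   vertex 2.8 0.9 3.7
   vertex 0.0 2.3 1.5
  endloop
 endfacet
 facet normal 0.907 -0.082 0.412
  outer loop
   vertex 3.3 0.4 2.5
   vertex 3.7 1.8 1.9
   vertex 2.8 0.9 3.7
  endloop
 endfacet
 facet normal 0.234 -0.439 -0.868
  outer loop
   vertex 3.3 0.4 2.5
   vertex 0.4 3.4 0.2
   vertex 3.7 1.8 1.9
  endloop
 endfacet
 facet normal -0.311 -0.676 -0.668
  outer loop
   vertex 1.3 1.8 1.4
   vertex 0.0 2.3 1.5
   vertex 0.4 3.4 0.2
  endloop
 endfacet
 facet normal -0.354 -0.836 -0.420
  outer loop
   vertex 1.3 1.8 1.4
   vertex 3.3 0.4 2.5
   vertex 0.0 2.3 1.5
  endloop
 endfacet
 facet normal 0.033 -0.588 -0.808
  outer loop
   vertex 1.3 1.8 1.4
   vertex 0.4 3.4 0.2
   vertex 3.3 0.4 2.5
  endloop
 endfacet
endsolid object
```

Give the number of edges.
18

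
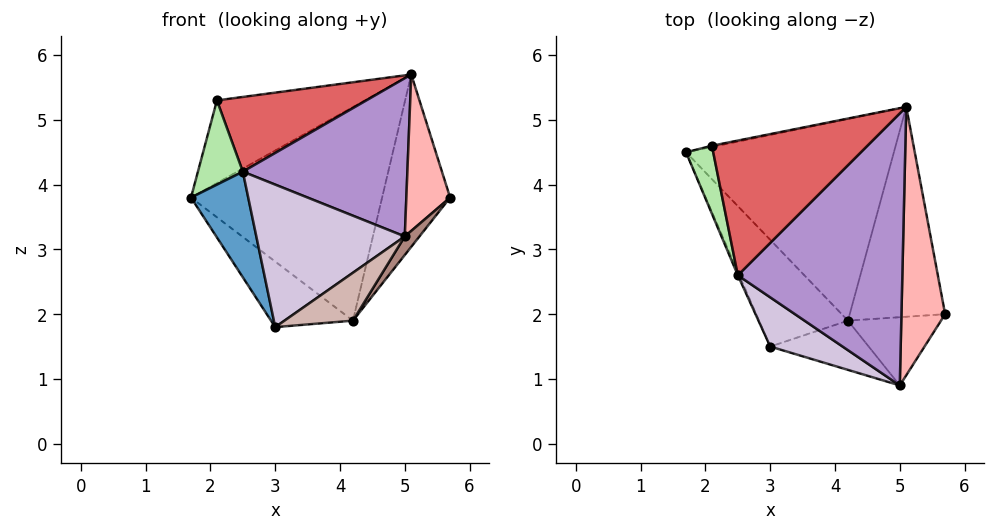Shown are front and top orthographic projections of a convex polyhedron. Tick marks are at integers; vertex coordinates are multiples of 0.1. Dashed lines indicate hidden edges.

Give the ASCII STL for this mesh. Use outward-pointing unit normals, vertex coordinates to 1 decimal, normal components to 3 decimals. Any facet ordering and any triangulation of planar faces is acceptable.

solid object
 facet normal -0.921 -0.390 -0.013
  outer loop
   vertex 2.5 2.6 4.2
   vertex 1.7 4.5 3.8
   vertex 3.0 1.5 1.8
  endloop
 endfacet
 facet normal 0.228 0.708 -0.669
  outer loop
   vertex 4.2 1.9 1.9
   vertex 1.7 4.5 3.8
   vertex 5.1 5.2 5.7
  endloop
 endfacet
 facet normal -0.103 0.521 -0.848
  outer loop
   vertex 4.2 1.9 1.9
   vertex 3.0 1.5 1.8
   vertex 1.7 4.5 3.8
  endloop
 endfacet
 facet normal 0.684 0.463 -0.564
  outer loop
   vertex 4.2 1.9 1.9
   vertex 5.1 5.2 5.7
   vertex 5.7 2.0 3.8
  endloop
 endfacet
 facet normal -0.194 0.981 -0.014
  outer loop
   vertex 2.1 4.6 5.3
   vertex 5.1 5.2 5.7
   vertex 1.7 4.5 3.8
  endloop
 endfacet
 facet normal -0.908 -0.327 0.264
  outer loop
   vertex 2.1 4.6 5.3
   vertex 1.7 4.5 3.8
   vertex 2.5 2.6 4.2
  endloop
 endfacet
 facet normal -0.020 -0.485 0.874
  outer loop
   vertex 2.1 4.6 5.3
   vertex 2.5 2.6 4.2
   vertex 5.1 5.2 5.7
  endloop
 endfacet
 facet normal 0.051 -0.503 0.863
  outer loop
   vertex 5.0 0.9 3.2
   vertex 5.7 2.0 3.8
   vertex 5.1 5.2 5.7
  endloop
 endfacet
 facet normal 0.004 -0.503 0.864
  outer loop
   vertex 5.0 0.9 3.2
   vertex 5.1 5.2 5.7
   vertex 2.5 2.6 4.2
  endloop
 endfacet
 facet normal -0.456 -0.841 0.291
  outer loop
   vertex 5.0 0.9 3.2
   vertex 2.5 2.6 4.2
   vertex 3.0 1.5 1.8
  endloop
 endfacet
 facet normal 0.778 -0.165 -0.606
  outer loop
   vertex 5.0 0.9 3.2
   vertex 4.2 1.9 1.9
   vertex 5.7 2.0 3.8
  endloop
 endfacet
 facet normal 0.281 -0.670 -0.688
  outer loop
   vertex 5.0 0.9 3.2
   vertex 3.0 1.5 1.8
   vertex 4.2 1.9 1.9
  endloop
 endfacet
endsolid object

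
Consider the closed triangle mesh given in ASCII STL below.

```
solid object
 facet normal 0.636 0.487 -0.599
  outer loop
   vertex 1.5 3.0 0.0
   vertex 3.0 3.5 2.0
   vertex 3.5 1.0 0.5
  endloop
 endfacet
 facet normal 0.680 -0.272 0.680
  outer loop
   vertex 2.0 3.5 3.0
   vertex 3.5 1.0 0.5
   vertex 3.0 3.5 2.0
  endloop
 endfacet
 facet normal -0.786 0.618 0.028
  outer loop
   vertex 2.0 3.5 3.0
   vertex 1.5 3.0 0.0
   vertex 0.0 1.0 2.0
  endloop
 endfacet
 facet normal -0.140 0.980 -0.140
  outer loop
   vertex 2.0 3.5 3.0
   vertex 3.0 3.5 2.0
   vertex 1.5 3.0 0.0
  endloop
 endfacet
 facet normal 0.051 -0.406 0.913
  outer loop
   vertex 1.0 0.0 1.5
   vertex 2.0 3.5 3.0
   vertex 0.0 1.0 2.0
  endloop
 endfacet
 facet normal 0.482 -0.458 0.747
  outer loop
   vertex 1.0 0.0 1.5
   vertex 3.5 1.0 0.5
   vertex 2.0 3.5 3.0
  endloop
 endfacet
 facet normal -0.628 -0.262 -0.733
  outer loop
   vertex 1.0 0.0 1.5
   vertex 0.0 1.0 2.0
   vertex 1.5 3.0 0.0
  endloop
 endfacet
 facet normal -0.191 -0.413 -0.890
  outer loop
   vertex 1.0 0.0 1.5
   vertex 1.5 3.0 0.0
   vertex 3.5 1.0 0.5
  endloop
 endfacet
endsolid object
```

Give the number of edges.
12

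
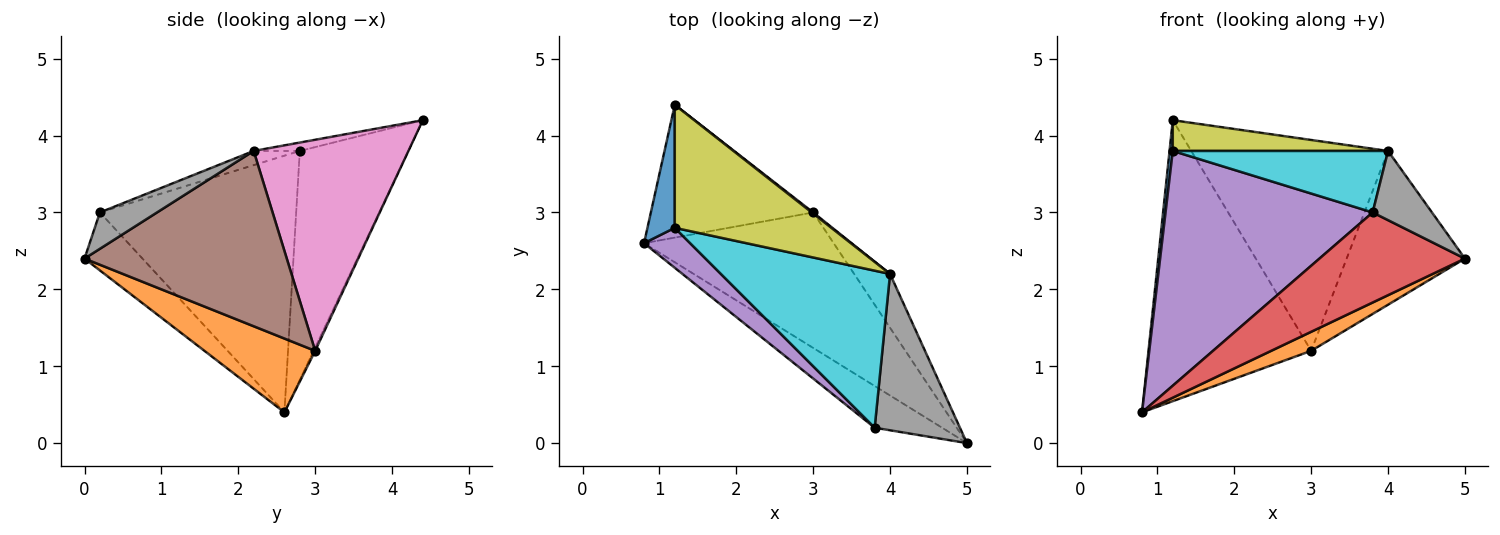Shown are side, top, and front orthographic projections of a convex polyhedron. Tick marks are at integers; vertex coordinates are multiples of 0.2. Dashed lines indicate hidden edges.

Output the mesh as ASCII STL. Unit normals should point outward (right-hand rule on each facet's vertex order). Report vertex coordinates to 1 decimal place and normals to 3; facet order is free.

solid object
 facet normal -0.993 -0.030 0.119
  outer loop
   vertex 1.2 2.8 3.8
   vertex 1.2 4.4 4.2
   vertex 0.8 2.6 0.4
  endloop
 endfacet
 facet normal 0.360 -0.130 -0.924
  outer loop
   vertex 3.0 3.0 1.2
   vertex 5.0 0.0 2.4
   vertex 0.8 2.6 0.4
  endloop
 endfacet
 facet normal -0.009 0.904 -0.427
  outer loop
   vertex 3.0 3.0 1.2
   vertex 0.8 2.6 0.4
   vertex 1.2 4.4 4.2
  endloop
 endfacet
 facet normal -0.340 -0.853 -0.395
  outer loop
   vertex 3.8 0.2 3.0
   vertex 0.8 2.6 0.4
   vertex 5.0 0.0 2.4
  endloop
 endfacet
 facet normal -0.683 -0.720 0.123
  outer loop
   vertex 3.8 0.2 3.0
   vertex 1.2 2.8 3.8
   vertex 0.8 2.6 0.4
  endloop
 endfacet
 facet normal 0.850 0.497 -0.174
  outer loop
   vertex 4.0 2.2 3.8
   vertex 5.0 0.0 2.4
   vertex 3.0 3.0 1.2
  endloop
 endfacet
 facet normal 0.618 0.786 0.004
  outer loop
   vertex 4.0 2.2 3.8
   vertex 3.0 3.0 1.2
   vertex 1.2 4.4 4.2
  endloop
 endfacet
 facet normal 0.363 -0.377 0.852
  outer loop
   vertex 4.0 2.2 3.8
   vertex 3.8 0.2 3.0
   vertex 5.0 0.0 2.4
  endloop
 endfacet
 facet normal -0.052 -0.242 0.969
  outer loop
   vertex 4.0 2.2 3.8
   vertex 1.2 4.4 4.2
   vertex 1.2 2.8 3.8
  endloop
 endfacet
 facet normal -0.078 -0.364 0.928
  outer loop
   vertex 4.0 2.2 3.8
   vertex 1.2 2.8 3.8
   vertex 3.8 0.2 3.0
  endloop
 endfacet
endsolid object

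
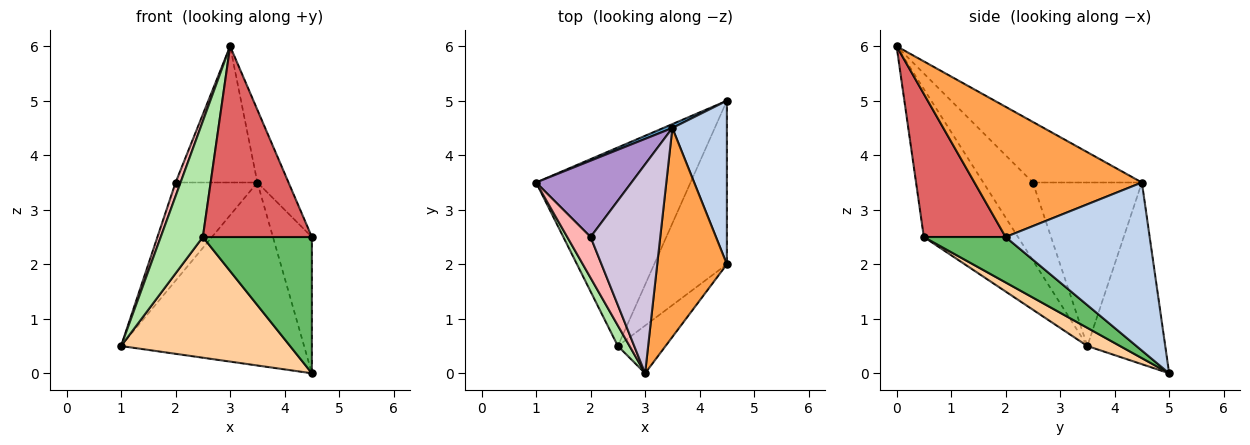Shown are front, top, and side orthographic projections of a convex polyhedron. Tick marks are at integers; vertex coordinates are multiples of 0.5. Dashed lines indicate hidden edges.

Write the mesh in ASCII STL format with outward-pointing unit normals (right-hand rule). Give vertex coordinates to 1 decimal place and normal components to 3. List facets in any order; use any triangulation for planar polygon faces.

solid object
 facet normal -0.391 0.920 0.020
  outer loop
   vertex 3.5 4.5 3.5
   vertex 4.5 5.0 0.0
   vertex 1.0 3.5 0.5
  endloop
 endfacet
 facet normal 0.921 0.249 0.299
  outer loop
   vertex 3.5 4.5 3.5
   vertex 4.5 2.0 2.5
   vertex 4.5 5.0 0.0
  endloop
 endfacet
 facet normal 0.870 0.162 0.465
  outer loop
   vertex 3.5 4.5 3.5
   vertex 3.0 0.0 6.0
   vertex 4.5 2.0 2.5
  endloop
 endfacet
 facet normal 0.100 -0.517 -0.850
  outer loop
   vertex 2.5 0.5 2.5
   vertex 1.0 3.5 0.5
   vertex 4.5 5.0 0.0
  endloop
 endfacet
 facet normal 0.433 -0.577 -0.693
  outer loop
   vertex 2.5 0.5 2.5
   vertex 4.5 5.0 0.0
   vertex 4.5 2.0 2.5
  endloop
 endfacet
 facet normal -0.910 -0.407 0.072
  outer loop
   vertex 2.5 0.5 2.5
   vertex 3.0 0.0 6.0
   vertex 1.0 3.5 0.5
  endloop
 endfacet
 facet normal 0.588 -0.784 -0.196
  outer loop
   vertex 2.5 0.5 2.5
   vertex 4.5 2.0 2.5
   vertex 3.0 0.0 6.0
  endloop
 endfacet
 facet normal -0.953 -0.095 0.286
  outer loop
   vertex 2.0 2.5 3.5
   vertex 1.0 3.5 0.5
   vertex 3.0 0.0 6.0
  endloop
 endfacet
 facet normal -0.725 0.544 0.423
  outer loop
   vertex 2.0 2.5 3.5
   vertex 3.5 4.5 3.5
   vertex 1.0 3.5 0.5
  endloop
 endfacet
 facet normal -0.589 0.442 0.677
  outer loop
   vertex 2.0 2.5 3.5
   vertex 3.0 0.0 6.0
   vertex 3.5 4.5 3.5
  endloop
 endfacet
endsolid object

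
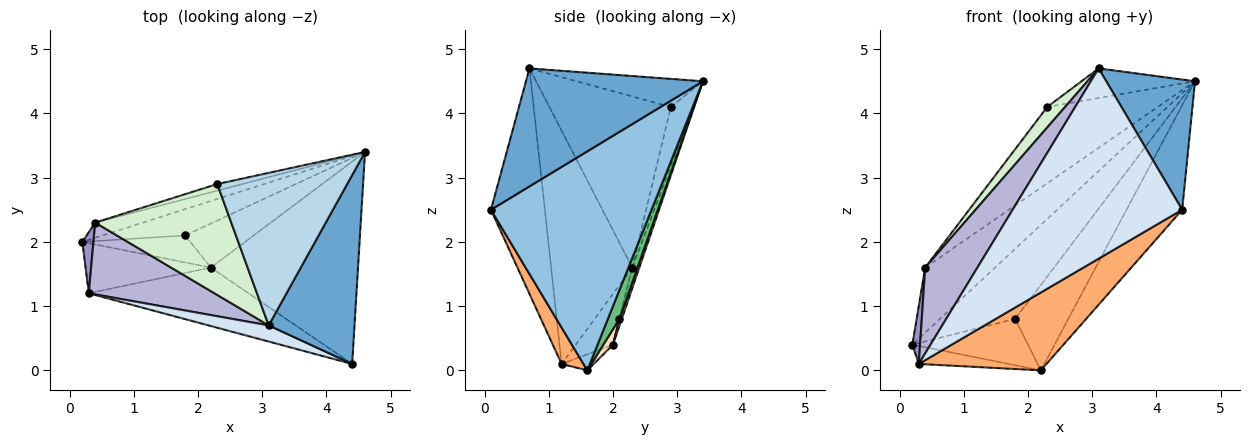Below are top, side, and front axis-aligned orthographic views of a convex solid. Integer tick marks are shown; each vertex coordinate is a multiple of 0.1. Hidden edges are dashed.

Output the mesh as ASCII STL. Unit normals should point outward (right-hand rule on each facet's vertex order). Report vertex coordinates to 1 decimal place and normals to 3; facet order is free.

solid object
 facet normal 0.749 -0.376 0.545
  outer loop
   vertex 3.1 0.7 4.7
   vertex 4.4 0.1 2.5
   vertex 4.6 3.4 4.5
  endloop
 endfacet
 facet normal 0.798 0.277 -0.536
  outer loop
   vertex 2.2 1.6 0.0
   vertex 4.6 3.4 4.5
   vertex 4.4 0.1 2.5
  endloop
 endfacet
 facet normal -0.208 0.186 0.960
  outer loop
   vertex 2.3 2.9 4.1
   vertex 3.1 0.7 4.7
   vertex 4.6 3.4 4.5
  endloop
 endfacet
 facet normal -0.302 -0.950 0.081
  outer loop
   vertex 0.3 1.2 0.1
   vertex 4.4 0.1 2.5
   vertex 3.1 0.7 4.7
  endloop
 endfacet
 facet normal -0.120 0.335 -0.934
  outer loop
   vertex 0.3 1.2 0.1
   vertex 0.2 2.0 0.4
   vertex 2.2 1.6 0.0
  endloop
 endfacet
 facet normal 0.136 -0.792 -0.595
  outer loop
   vertex 0.3 1.2 0.1
   vertex 2.2 1.6 0.0
   vertex 4.4 0.1 2.5
  endloop
 endfacet
 facet normal 0.029 0.936 -0.351
  outer loop
   vertex 1.8 2.1 0.8
   vertex 0.2 2.0 0.4
   vertex 4.6 3.4 4.5
  endloop
 endfacet
 facet normal 0.072 0.862 -0.503
  outer loop
   vertex 1.8 2.1 0.8
   vertex 2.2 1.6 0.0
   vertex 0.2 2.0 0.4
  endloop
 endfacet
 facet normal 0.190 0.872 -0.450
  outer loop
   vertex 1.8 2.1 0.8
   vertex 4.6 3.4 4.5
   vertex 2.2 1.6 0.0
  endloop
 endfacet
 facet normal -0.098 0.969 -0.226
  outer loop
   vertex 0.4 2.3 1.6
   vertex 4.6 3.4 4.5
   vertex 0.2 2.0 0.4
  endloop
 endfacet
 facet normal -0.198 0.977 -0.084
  outer loop
   vertex 0.4 2.3 1.6
   vertex 2.3 2.9 4.1
   vertex 4.6 3.4 4.5
  endloop
 endfacet
 facet normal -0.778 -0.114 0.618
  outer loop
   vertex 0.4 2.3 1.6
   vertex 3.1 0.7 4.7
   vertex 2.3 2.9 4.1
  endloop
 endfacet
 facet normal -0.958 -0.198 0.209
  outer loop
   vertex 0.4 2.3 1.6
   vertex 0.2 2.0 0.4
   vertex 0.3 1.2 0.1
  endloop
 endfacet
 facet normal -0.766 -0.493 0.413
  outer loop
   vertex 0.4 2.3 1.6
   vertex 0.3 1.2 0.1
   vertex 3.1 0.7 4.7
  endloop
 endfacet
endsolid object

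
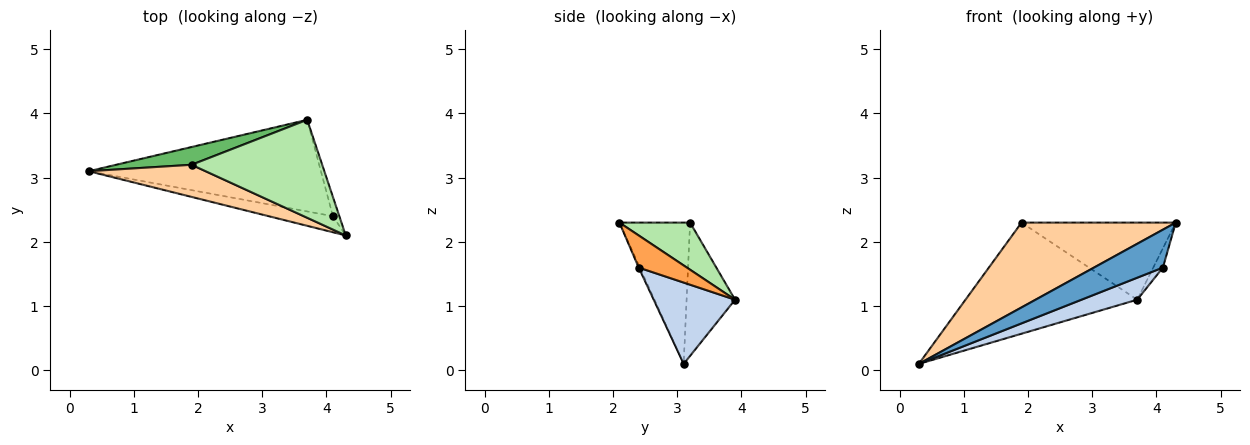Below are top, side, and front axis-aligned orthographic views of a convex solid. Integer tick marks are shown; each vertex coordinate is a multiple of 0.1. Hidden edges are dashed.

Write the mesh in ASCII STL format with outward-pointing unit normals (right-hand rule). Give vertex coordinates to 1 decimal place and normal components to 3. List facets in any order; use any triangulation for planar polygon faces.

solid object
 facet normal -0.016 -0.921 -0.390
  outer loop
   vertex 4.1 2.4 1.6
   vertex 4.3 2.1 2.3
   vertex 0.3 3.1 0.1
  endloop
 endfacet
 facet normal 0.323 -0.221 -0.920
  outer loop
   vertex 4.1 2.4 1.6
   vertex 0.3 3.1 0.1
   vertex 3.7 3.9 1.1
  endloop
 endfacet
 facet normal 0.962 0.192 -0.192
  outer loop
   vertex 4.1 2.4 1.6
   vertex 3.7 3.9 1.1
   vertex 4.3 2.1 2.3
  endloop
 endfacet
 facet normal -0.394 -0.860 0.326
  outer loop
   vertex 1.9 3.2 2.3
   vertex 0.3 3.1 0.1
   vertex 4.3 2.1 2.3
  endloop
 endfacet
 facet normal -0.269 0.951 0.152
  outer loop
   vertex 1.9 3.2 2.3
   vertex 3.7 3.9 1.1
   vertex 0.3 3.1 0.1
  endloop
 endfacet
 facet normal 0.273 0.595 0.756
  outer loop
   vertex 1.9 3.2 2.3
   vertex 4.3 2.1 2.3
   vertex 3.7 3.9 1.1
  endloop
 endfacet
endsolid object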